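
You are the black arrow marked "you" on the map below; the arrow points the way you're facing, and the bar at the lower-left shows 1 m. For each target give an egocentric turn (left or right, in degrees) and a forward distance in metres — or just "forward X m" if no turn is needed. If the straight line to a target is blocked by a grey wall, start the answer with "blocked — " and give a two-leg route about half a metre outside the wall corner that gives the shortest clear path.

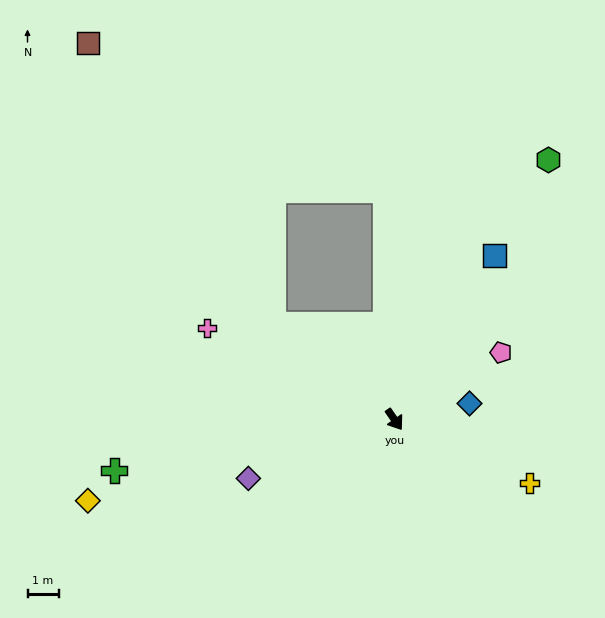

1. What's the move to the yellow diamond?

turn right 110°, forward 10.2 m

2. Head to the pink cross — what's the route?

turn right 151°, forward 6.7 m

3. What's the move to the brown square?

blocked — turn right 163°, forward 4.9 m, then turn right 18°, forward 10.8 m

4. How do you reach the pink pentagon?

turn left 87°, forward 4.0 m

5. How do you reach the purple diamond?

turn right 103°, forward 5.1 m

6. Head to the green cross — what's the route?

turn right 114°, forward 9.1 m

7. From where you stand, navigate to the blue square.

turn left 114°, forward 6.2 m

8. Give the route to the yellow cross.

turn left 30°, forward 4.8 m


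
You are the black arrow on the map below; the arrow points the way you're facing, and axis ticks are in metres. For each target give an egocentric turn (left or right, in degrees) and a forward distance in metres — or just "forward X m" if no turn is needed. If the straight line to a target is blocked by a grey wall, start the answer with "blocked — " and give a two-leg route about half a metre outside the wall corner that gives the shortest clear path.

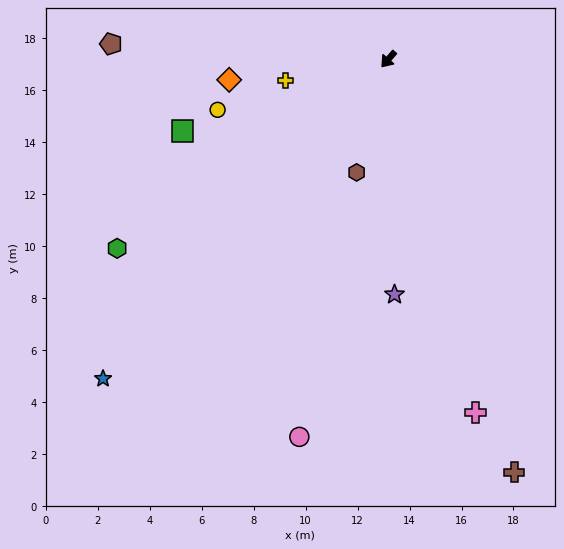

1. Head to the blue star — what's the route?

forward 16.5 m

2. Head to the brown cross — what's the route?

turn left 58°, forward 16.6 m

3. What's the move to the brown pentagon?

turn right 52°, forward 10.7 m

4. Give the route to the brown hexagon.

turn left 25°, forward 4.5 m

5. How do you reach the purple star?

turn left 42°, forward 9.1 m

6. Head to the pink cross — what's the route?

turn left 55°, forward 14.0 m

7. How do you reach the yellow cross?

turn right 38°, forward 4.0 m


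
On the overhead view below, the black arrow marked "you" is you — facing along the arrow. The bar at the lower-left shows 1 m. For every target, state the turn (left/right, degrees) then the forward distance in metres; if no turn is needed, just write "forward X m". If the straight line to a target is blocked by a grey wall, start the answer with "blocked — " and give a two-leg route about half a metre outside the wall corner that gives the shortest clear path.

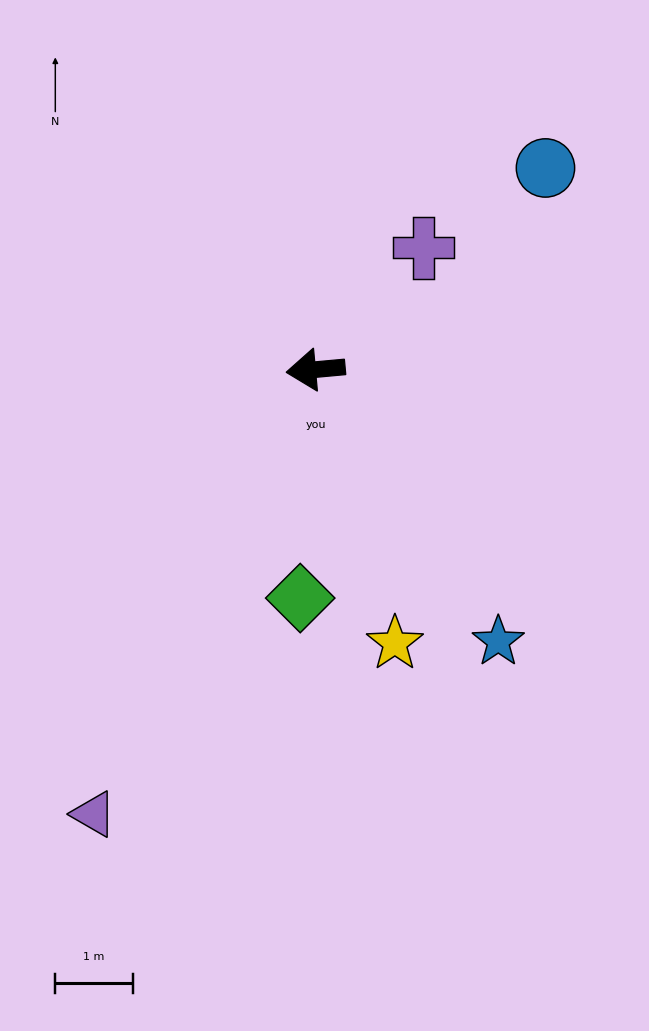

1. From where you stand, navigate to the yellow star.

turn left 101°, forward 3.7 m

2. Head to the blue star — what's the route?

turn left 119°, forward 4.2 m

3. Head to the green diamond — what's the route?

turn left 81°, forward 3.0 m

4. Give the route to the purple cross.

turn right 137°, forward 2.1 m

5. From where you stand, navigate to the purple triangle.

turn left 58°, forward 6.4 m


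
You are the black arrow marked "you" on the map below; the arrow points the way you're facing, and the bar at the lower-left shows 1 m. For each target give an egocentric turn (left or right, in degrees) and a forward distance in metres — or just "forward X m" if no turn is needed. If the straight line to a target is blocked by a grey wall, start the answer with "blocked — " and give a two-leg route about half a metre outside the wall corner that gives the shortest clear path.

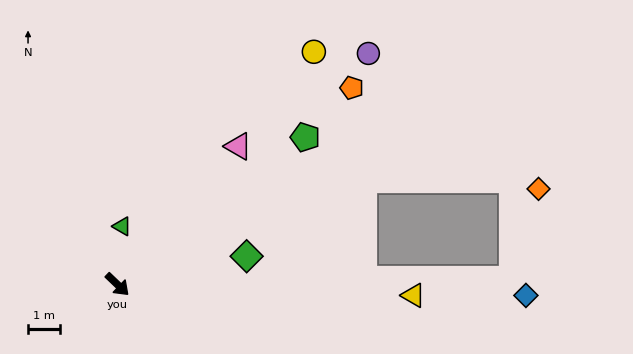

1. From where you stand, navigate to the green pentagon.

turn left 82°, forward 7.6 m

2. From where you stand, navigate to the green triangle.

turn left 129°, forward 1.9 m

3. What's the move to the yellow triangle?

turn left 42°, forward 9.4 m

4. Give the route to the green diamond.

turn left 56°, forward 4.2 m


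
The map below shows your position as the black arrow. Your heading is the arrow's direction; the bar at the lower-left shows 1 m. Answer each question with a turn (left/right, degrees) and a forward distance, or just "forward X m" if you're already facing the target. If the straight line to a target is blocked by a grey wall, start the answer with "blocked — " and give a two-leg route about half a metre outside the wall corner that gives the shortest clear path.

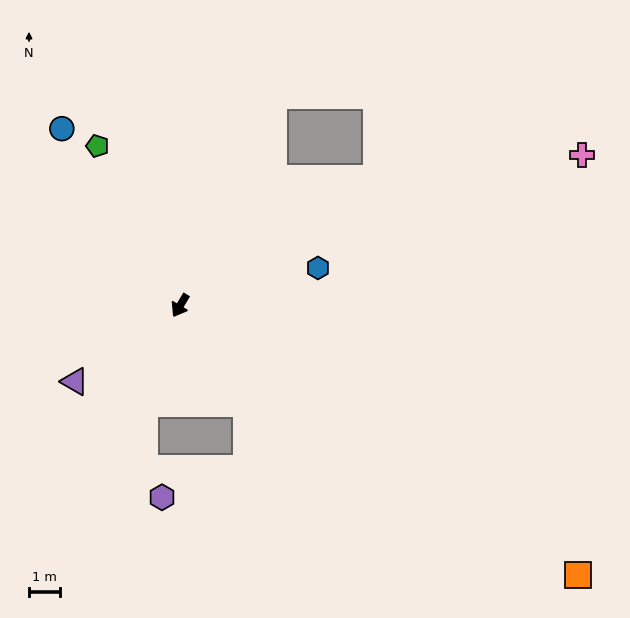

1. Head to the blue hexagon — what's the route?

turn left 136°, forward 4.6 m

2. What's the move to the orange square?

turn left 87°, forward 15.4 m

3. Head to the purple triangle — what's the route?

turn right 23°, forward 4.2 m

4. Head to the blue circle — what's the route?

turn right 115°, forward 6.8 m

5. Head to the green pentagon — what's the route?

turn right 122°, forward 5.8 m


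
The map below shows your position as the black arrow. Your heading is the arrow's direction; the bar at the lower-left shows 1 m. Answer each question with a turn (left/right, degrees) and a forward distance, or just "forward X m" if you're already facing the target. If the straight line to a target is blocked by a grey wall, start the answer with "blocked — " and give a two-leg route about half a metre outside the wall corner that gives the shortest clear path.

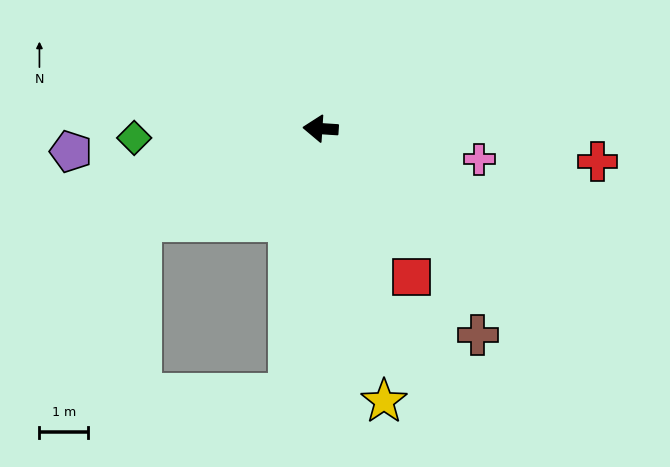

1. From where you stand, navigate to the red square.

turn left 125°, forward 3.6 m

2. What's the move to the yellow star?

turn left 107°, forward 5.7 m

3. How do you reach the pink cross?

turn left 173°, forward 3.3 m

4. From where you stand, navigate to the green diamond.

turn left 7°, forward 3.8 m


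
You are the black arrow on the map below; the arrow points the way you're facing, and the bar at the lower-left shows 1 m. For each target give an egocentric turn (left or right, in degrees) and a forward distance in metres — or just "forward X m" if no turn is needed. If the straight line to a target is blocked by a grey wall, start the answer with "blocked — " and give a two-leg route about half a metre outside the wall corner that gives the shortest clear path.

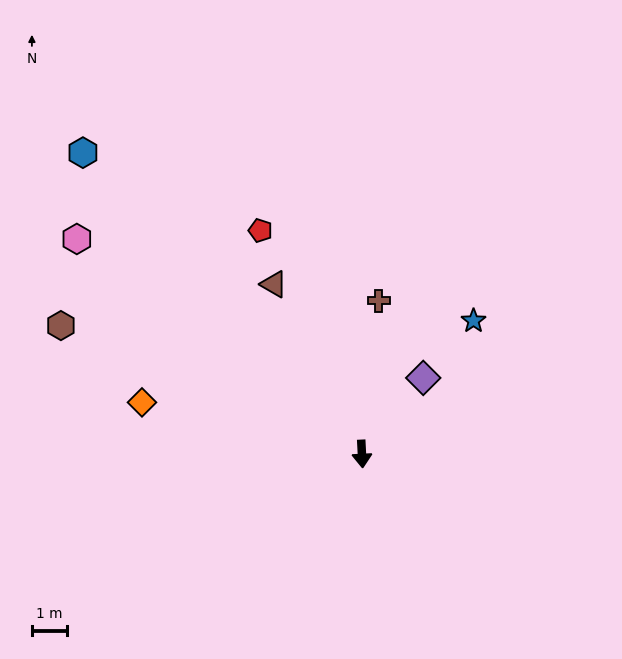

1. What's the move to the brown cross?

turn left 171°, forward 4.4 m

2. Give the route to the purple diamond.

turn left 138°, forward 2.8 m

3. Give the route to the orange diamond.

turn right 106°, forward 6.5 m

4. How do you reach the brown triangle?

turn right 155°, forward 5.5 m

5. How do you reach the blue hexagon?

turn right 140°, forward 11.8 m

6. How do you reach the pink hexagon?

turn right 130°, forward 10.2 m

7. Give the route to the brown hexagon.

turn right 116°, forward 9.4 m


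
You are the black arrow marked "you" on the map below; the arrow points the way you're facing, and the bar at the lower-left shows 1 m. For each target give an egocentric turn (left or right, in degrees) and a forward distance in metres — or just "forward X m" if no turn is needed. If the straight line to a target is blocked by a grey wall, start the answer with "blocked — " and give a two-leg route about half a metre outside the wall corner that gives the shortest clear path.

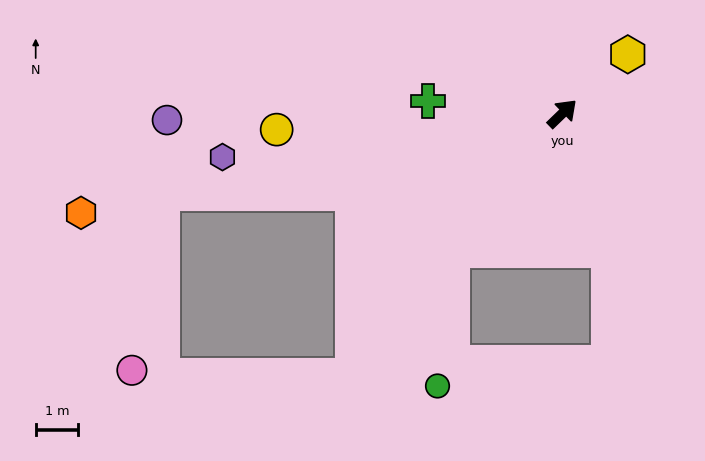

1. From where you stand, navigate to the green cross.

turn left 131°, forward 3.2 m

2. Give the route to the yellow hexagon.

forward 2.1 m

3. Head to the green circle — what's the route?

blocked — turn right 173°, forward 4.1 m, then turn left 33°, forward 3.2 m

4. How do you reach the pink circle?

blocked — turn left 147°, forward 9.6 m, then turn left 69°, forward 4.2 m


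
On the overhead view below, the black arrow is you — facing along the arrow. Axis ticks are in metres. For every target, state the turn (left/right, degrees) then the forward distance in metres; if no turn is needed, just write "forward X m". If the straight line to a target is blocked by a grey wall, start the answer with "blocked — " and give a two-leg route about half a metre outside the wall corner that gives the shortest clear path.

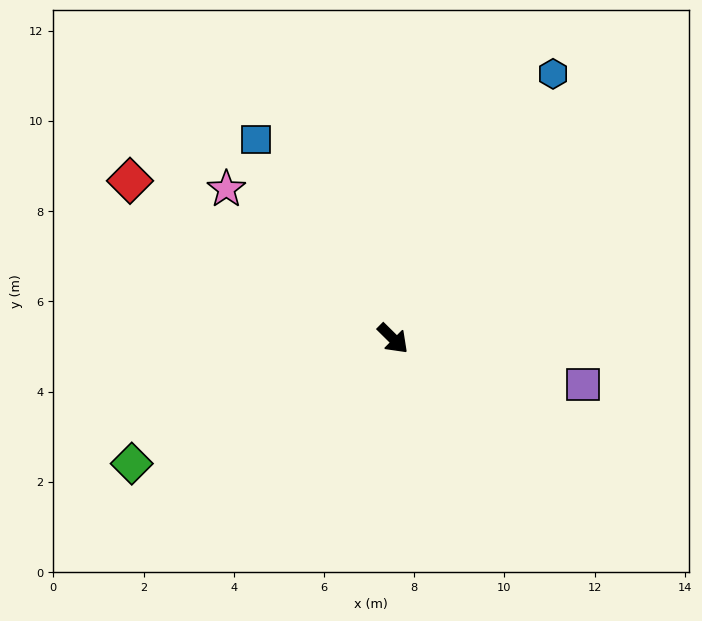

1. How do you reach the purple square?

turn left 31°, forward 4.3 m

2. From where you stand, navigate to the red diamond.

turn right 166°, forward 6.8 m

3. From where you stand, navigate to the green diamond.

turn right 110°, forward 6.4 m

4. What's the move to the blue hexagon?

turn left 104°, forward 6.9 m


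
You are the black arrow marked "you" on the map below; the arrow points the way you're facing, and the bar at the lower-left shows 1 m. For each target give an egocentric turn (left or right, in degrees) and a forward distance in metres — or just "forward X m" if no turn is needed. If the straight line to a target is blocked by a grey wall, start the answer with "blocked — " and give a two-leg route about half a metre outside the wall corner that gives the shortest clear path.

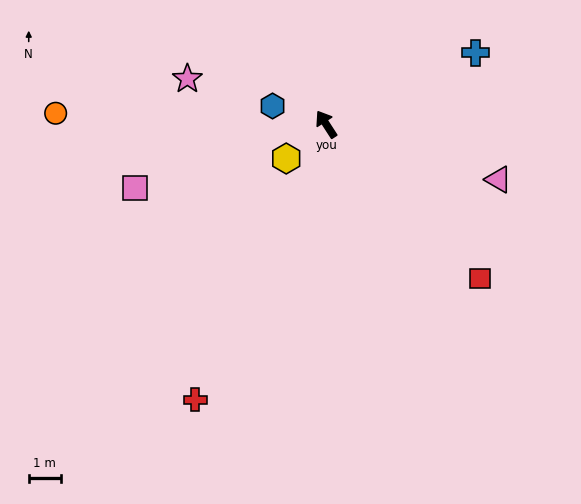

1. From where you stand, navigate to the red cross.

turn left 122°, forward 9.5 m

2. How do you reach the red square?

turn right 168°, forward 6.8 m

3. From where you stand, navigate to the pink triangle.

turn right 141°, forward 5.6 m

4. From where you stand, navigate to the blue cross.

turn right 97°, forward 5.2 m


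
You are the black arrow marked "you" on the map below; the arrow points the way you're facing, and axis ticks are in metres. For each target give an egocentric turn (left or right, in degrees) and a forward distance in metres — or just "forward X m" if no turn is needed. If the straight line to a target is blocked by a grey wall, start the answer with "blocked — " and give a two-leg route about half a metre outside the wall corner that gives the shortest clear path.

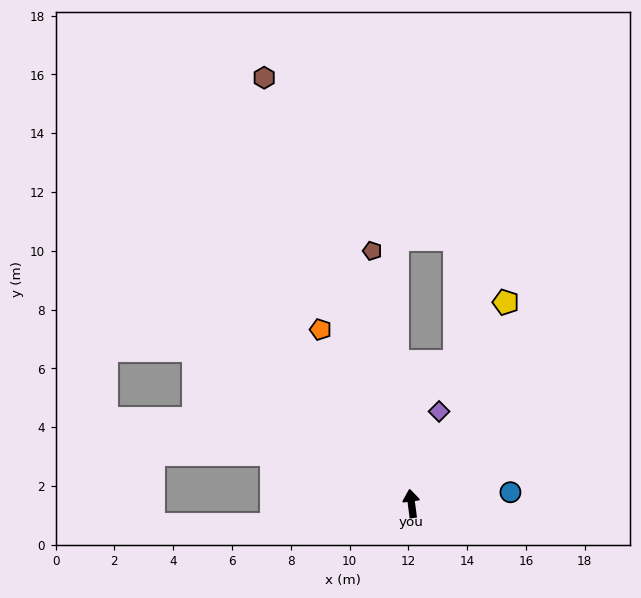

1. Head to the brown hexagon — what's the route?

turn left 12°, forward 15.3 m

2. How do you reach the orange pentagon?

turn left 20°, forward 6.7 m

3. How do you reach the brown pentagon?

forward 8.7 m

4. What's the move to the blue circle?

turn right 91°, forward 3.4 m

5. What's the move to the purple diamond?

turn right 24°, forward 3.3 m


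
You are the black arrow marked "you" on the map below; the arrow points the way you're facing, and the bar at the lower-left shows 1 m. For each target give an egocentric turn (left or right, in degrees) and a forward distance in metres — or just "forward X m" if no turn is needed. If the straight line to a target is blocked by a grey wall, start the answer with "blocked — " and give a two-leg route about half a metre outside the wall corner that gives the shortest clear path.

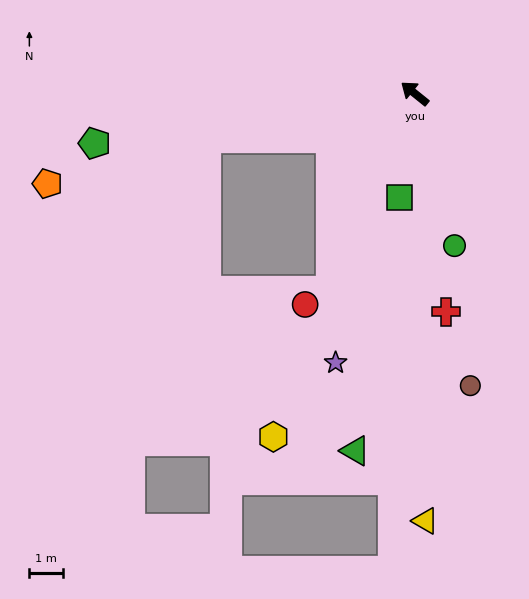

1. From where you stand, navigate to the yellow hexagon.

turn left 106°, forward 11.0 m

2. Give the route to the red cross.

turn left 137°, forward 6.5 m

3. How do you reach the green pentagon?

turn left 48°, forward 9.6 m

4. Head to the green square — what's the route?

turn left 121°, forward 3.1 m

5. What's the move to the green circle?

turn left 144°, forward 4.7 m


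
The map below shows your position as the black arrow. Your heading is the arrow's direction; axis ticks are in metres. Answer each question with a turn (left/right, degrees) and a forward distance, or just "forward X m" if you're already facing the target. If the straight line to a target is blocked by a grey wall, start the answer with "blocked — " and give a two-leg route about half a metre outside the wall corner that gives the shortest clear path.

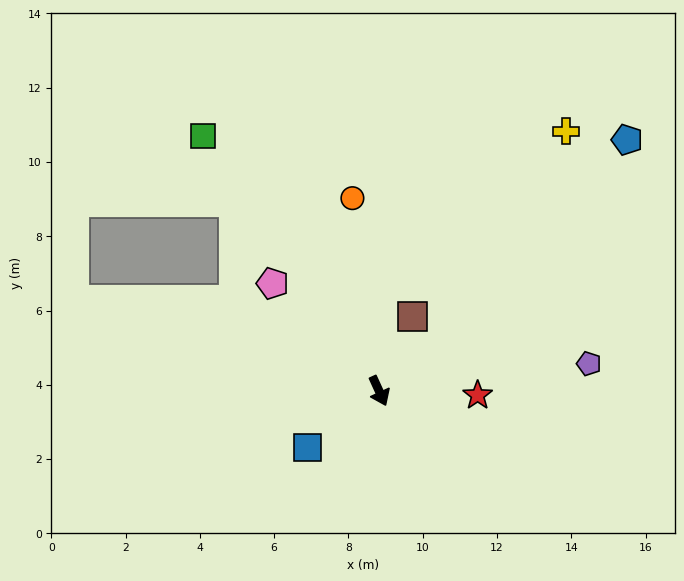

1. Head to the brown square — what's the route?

turn left 132°, forward 2.2 m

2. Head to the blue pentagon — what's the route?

turn left 111°, forward 9.5 m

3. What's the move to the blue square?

turn right 76°, forward 2.4 m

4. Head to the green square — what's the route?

turn right 170°, forward 8.3 m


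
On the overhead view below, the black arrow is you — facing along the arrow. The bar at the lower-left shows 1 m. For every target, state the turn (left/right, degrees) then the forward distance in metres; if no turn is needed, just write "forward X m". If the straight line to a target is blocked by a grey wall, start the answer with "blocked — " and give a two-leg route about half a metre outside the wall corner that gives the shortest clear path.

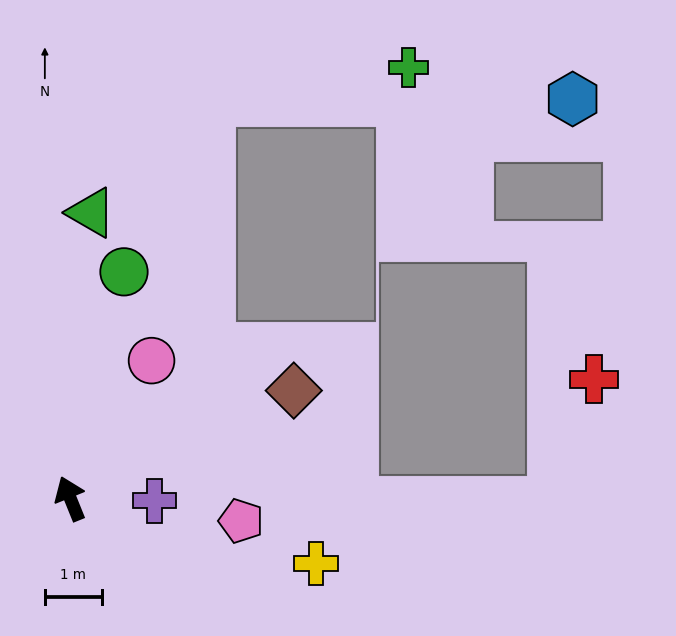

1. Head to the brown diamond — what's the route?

turn right 86°, forward 4.4 m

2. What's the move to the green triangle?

turn right 26°, forward 5.1 m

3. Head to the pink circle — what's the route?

turn right 53°, forward 2.8 m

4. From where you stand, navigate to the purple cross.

turn right 113°, forward 1.5 m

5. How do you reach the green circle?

turn right 35°, forward 4.1 m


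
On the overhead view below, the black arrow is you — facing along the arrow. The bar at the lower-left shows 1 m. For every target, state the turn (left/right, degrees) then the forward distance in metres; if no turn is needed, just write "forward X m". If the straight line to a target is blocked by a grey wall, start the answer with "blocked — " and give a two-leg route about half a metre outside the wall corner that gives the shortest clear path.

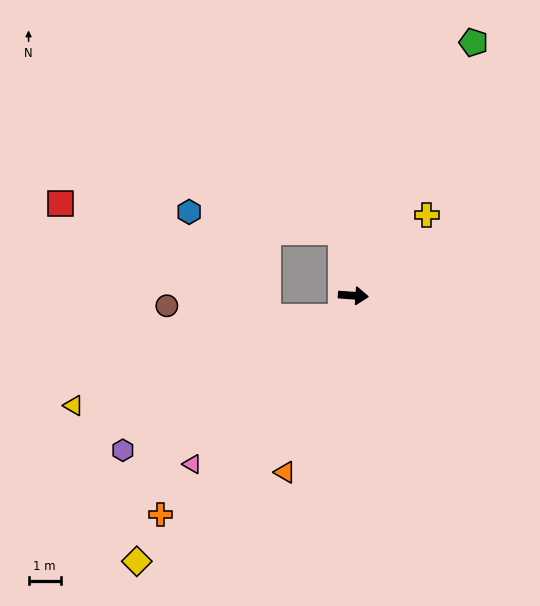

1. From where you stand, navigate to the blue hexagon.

blocked — turn left 104°, forward 2.0 m, then turn left 73°, forward 4.8 m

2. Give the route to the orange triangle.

turn right 107°, forward 5.9 m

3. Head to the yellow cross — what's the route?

turn left 52°, forward 3.4 m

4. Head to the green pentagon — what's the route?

turn left 69°, forward 8.7 m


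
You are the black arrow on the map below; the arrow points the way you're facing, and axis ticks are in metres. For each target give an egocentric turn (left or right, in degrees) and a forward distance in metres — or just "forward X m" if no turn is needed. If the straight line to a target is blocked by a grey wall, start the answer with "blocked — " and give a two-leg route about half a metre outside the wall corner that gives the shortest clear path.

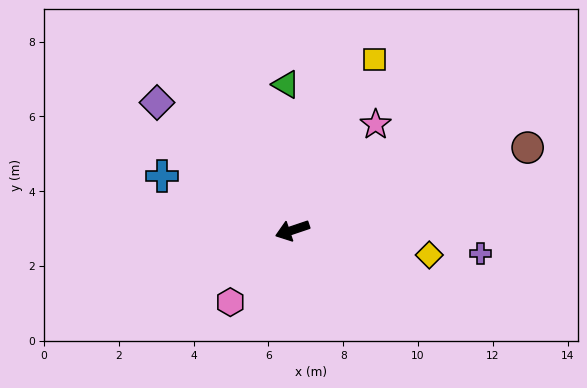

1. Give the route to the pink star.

turn right 147°, forward 3.6 m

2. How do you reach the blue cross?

turn right 41°, forward 3.8 m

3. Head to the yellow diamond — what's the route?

turn left 151°, forward 3.7 m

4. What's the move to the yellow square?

turn right 134°, forward 5.1 m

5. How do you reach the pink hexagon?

turn left 31°, forward 2.5 m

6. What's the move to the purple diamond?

turn right 62°, forward 5.0 m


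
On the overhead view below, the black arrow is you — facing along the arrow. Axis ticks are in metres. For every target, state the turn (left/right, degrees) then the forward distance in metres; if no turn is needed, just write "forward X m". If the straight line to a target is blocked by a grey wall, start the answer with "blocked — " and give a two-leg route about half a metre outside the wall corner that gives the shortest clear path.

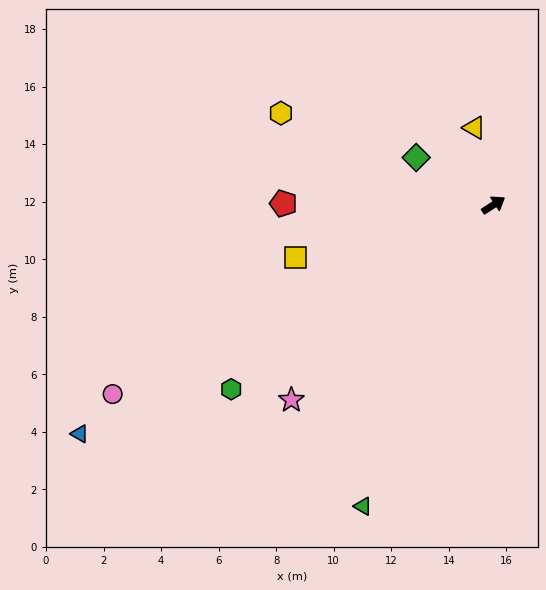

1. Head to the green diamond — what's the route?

turn left 116°, forward 3.2 m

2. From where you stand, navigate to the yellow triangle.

turn left 71°, forward 2.8 m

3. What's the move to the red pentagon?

turn left 147°, forward 7.3 m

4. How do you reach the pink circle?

turn left 174°, forward 14.8 m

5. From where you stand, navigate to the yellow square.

turn left 162°, forward 7.1 m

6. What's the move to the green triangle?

turn right 146°, forward 11.4 m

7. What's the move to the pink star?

turn right 169°, forward 9.8 m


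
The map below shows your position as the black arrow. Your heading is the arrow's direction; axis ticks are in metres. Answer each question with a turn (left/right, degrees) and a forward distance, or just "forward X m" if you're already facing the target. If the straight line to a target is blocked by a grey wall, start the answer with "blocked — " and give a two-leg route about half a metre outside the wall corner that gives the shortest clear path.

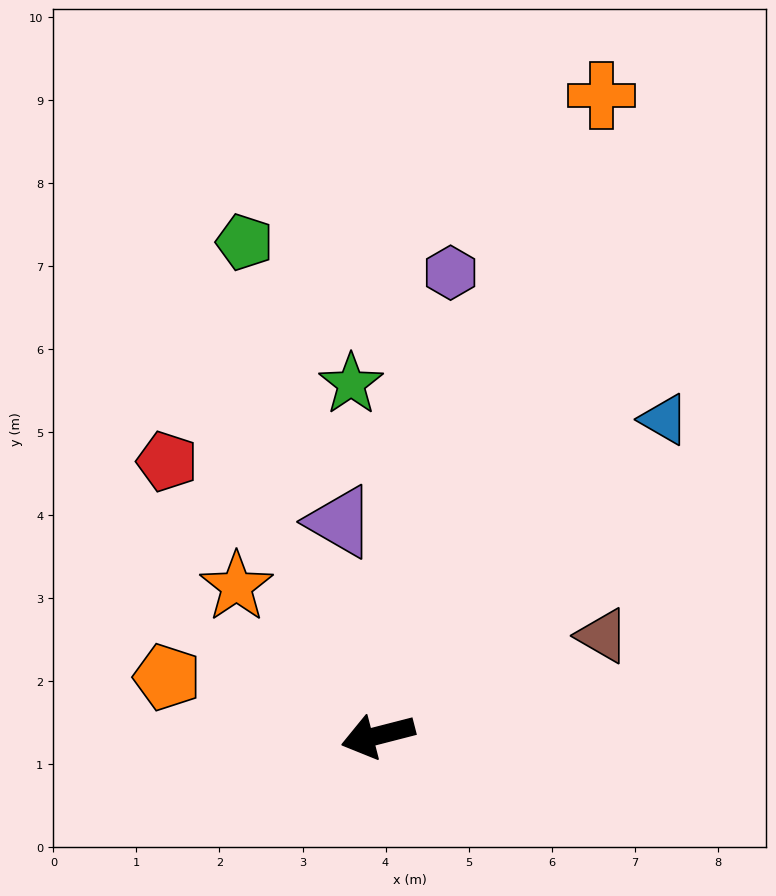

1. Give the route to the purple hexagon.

turn right 113°, forward 5.6 m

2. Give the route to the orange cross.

turn right 124°, forward 8.2 m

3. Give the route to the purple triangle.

turn right 94°, forward 2.6 m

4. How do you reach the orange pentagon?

turn right 30°, forward 2.6 m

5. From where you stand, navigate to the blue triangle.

turn right 147°, forward 5.1 m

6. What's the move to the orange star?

turn right 61°, forward 2.5 m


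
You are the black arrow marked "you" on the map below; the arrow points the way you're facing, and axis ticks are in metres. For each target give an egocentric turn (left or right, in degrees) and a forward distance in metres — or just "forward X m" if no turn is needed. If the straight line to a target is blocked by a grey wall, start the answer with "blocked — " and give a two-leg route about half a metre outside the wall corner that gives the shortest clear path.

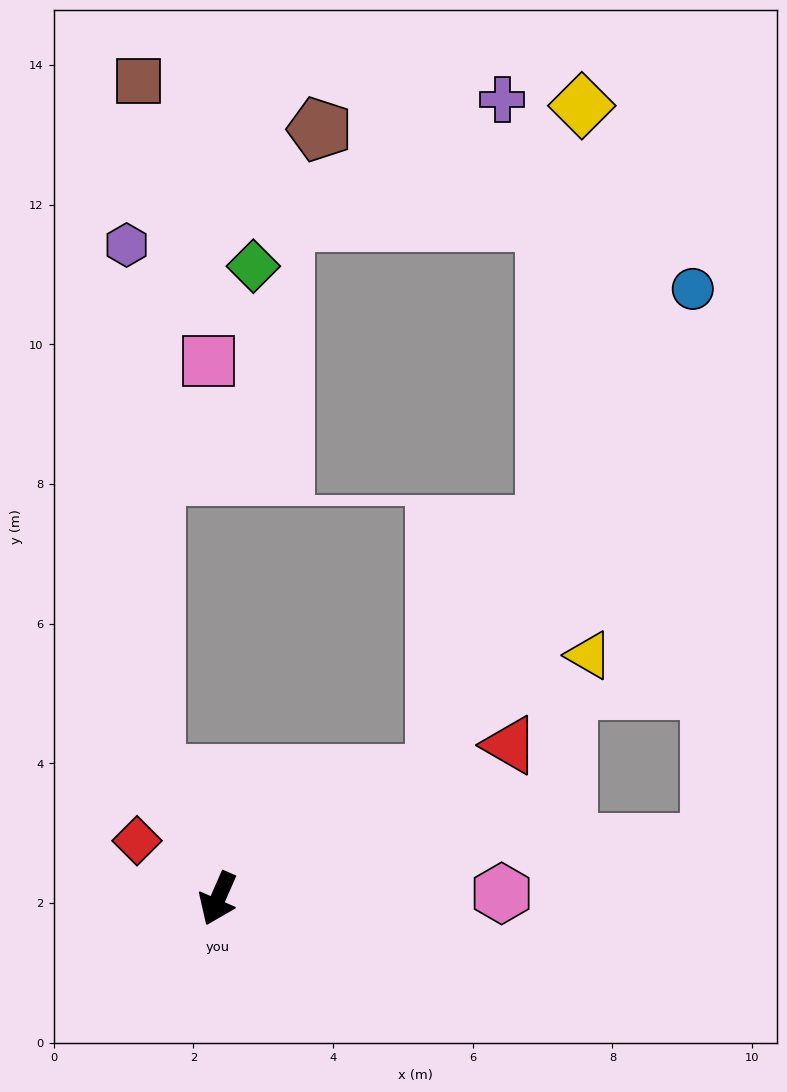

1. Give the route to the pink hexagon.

turn left 115°, forward 4.1 m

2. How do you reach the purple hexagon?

blocked — turn right 130°, forward 2.0 m, then turn right 23°, forward 7.6 m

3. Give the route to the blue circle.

blocked — turn left 143°, forward 3.6 m, then turn left 33°, forward 7.9 m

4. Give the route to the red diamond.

turn right 102°, forward 1.4 m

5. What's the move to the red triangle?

turn left 141°, forward 4.7 m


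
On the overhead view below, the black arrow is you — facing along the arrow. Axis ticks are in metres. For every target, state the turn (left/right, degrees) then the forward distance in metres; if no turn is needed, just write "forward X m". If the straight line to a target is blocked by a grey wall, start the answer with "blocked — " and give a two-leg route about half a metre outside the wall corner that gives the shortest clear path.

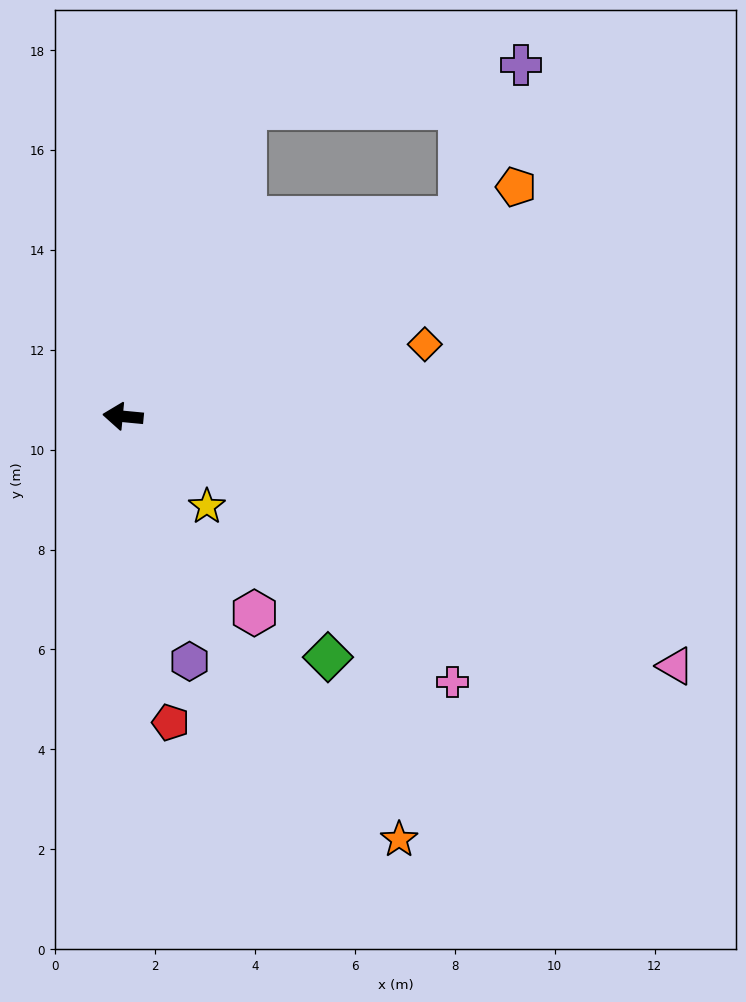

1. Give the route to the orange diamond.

turn right 161°, forward 6.2 m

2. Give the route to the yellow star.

turn left 138°, forward 2.5 m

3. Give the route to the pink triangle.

turn left 161°, forward 12.1 m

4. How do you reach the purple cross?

blocked — turn right 144°, forward 7.8 m, then turn left 37°, forward 3.3 m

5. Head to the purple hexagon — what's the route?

turn left 111°, forward 5.1 m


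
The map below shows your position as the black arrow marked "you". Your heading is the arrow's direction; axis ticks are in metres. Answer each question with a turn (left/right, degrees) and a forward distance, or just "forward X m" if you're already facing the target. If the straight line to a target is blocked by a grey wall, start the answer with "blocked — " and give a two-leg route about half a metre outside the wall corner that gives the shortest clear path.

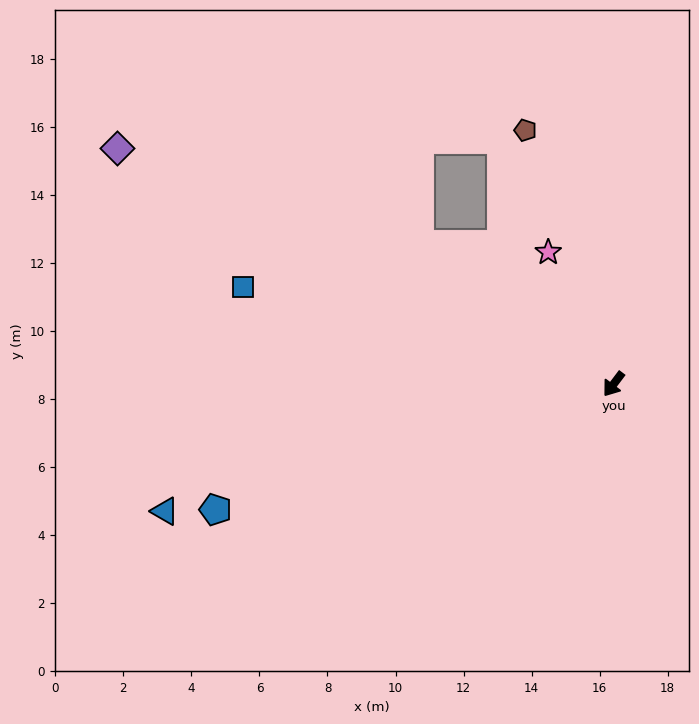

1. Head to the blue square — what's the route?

turn right 68°, forward 11.3 m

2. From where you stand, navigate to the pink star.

turn right 117°, forward 4.3 m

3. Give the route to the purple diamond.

turn right 78°, forward 16.1 m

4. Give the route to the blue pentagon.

turn right 35°, forward 12.3 m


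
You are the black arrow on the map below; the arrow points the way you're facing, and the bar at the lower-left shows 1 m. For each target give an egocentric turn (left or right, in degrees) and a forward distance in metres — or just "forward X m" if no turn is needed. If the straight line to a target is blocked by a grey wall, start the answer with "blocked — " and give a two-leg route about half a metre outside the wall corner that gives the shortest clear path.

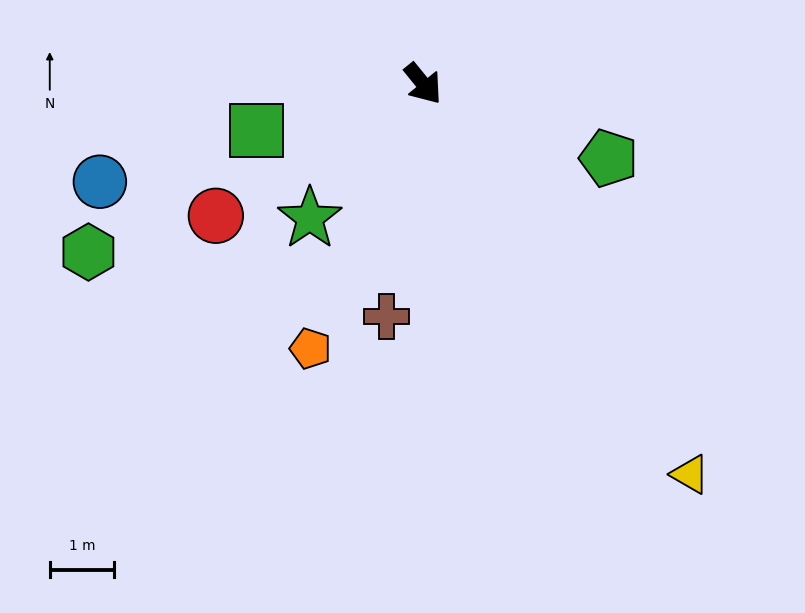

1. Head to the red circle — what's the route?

turn right 97°, forward 3.8 m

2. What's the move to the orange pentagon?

turn right 62°, forward 4.5 m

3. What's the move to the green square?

turn right 114°, forward 2.7 m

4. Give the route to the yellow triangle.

turn right 5°, forward 7.3 m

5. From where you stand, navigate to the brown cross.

turn right 48°, forward 3.7 m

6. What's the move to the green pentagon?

turn left 29°, forward 3.1 m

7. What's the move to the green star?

turn right 79°, forward 2.7 m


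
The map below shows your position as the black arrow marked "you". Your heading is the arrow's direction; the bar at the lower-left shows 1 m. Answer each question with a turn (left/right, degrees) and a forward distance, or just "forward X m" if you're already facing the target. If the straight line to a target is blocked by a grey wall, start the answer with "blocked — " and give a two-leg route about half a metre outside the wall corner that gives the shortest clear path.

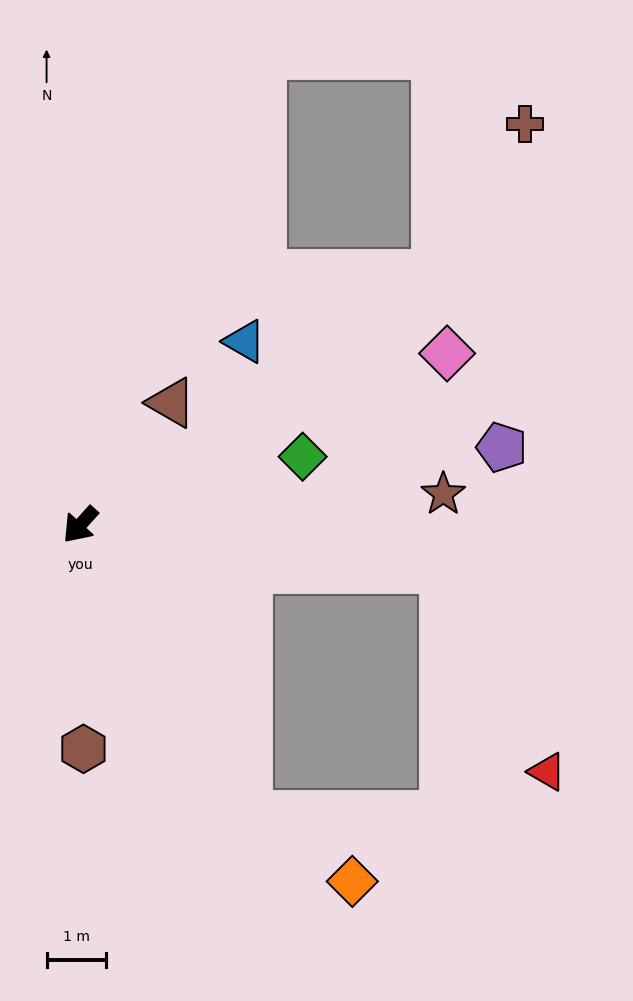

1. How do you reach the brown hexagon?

turn left 43°, forward 3.8 m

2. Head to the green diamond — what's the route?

turn left 149°, forward 3.9 m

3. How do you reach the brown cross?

blocked — turn left 167°, forward 7.4 m, then turn left 25°, forward 3.0 m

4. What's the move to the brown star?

turn left 137°, forward 6.2 m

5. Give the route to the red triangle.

blocked — turn left 125°, forward 6.2 m, then turn right 56°, forward 3.9 m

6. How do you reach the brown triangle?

turn right 175°, forward 2.6 m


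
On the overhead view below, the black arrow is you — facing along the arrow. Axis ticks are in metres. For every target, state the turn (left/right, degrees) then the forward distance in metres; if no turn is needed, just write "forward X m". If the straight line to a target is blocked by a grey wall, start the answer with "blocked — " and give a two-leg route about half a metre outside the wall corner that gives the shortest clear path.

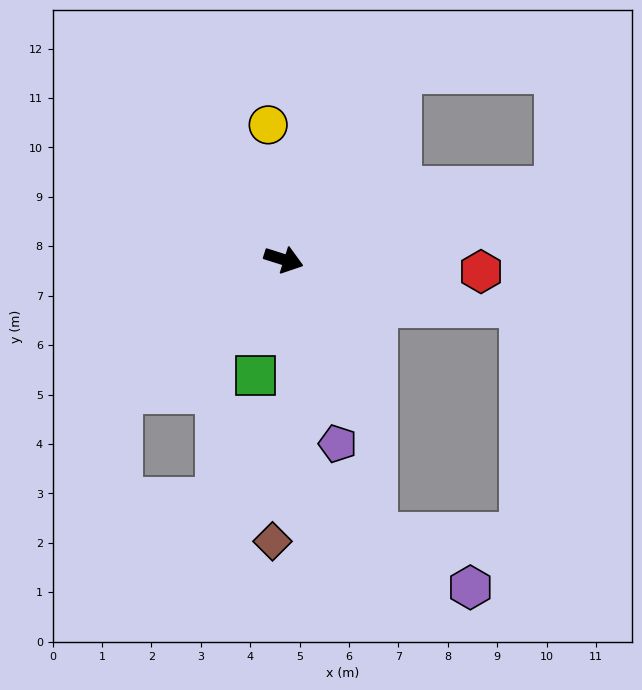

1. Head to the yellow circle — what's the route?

turn left 114°, forward 2.7 m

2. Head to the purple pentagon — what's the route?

turn right 56°, forward 3.9 m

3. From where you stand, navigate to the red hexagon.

turn left 14°, forward 4.0 m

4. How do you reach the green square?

turn right 86°, forward 2.4 m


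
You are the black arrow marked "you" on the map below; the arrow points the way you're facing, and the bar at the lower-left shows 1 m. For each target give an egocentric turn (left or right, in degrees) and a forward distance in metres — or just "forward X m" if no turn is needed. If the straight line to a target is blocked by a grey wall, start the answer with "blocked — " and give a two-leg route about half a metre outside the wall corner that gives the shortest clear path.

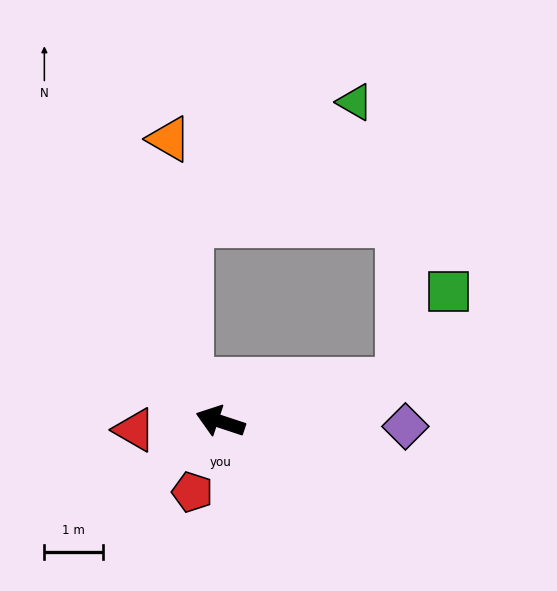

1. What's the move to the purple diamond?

turn right 163°, forward 3.2 m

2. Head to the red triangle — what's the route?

turn left 24°, forward 1.5 m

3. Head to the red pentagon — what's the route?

turn left 87°, forward 1.3 m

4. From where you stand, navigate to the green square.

blocked — turn right 149°, forward 3.2 m, then turn left 49°, forward 1.8 m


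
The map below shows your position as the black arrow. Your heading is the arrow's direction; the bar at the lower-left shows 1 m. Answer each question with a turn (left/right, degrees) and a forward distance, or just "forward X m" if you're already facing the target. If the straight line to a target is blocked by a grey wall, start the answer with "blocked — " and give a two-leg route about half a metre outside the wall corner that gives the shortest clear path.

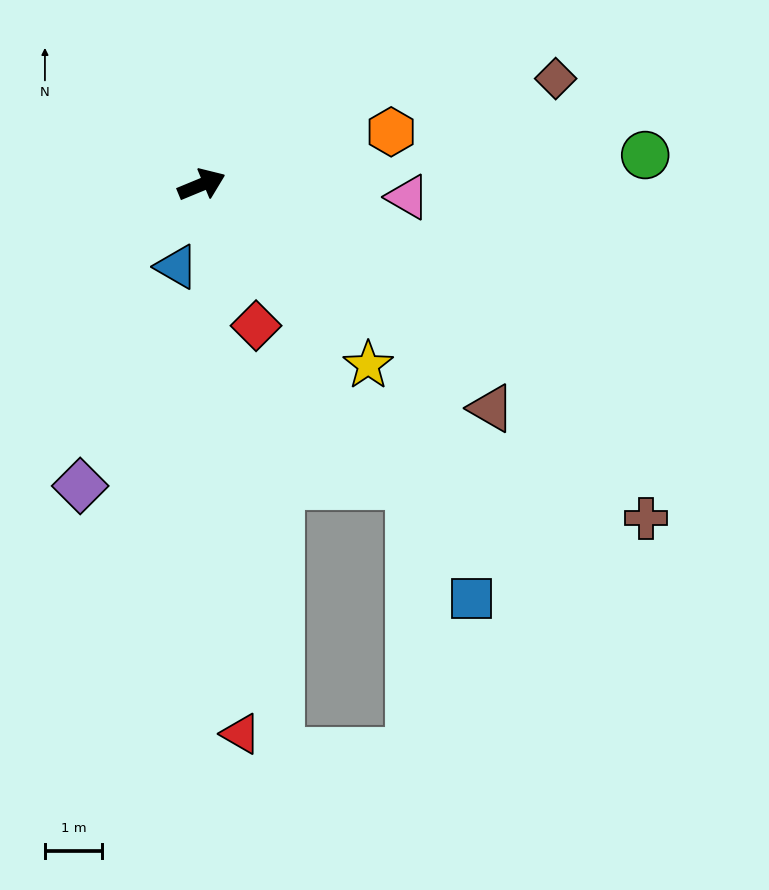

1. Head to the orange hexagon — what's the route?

turn right 7°, forward 3.4 m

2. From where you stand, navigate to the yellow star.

turn right 70°, forward 4.3 m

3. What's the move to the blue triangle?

turn right 129°, forward 1.5 m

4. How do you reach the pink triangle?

turn right 26°, forward 3.6 m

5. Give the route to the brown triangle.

turn right 60°, forward 6.4 m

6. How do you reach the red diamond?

turn right 91°, forward 2.6 m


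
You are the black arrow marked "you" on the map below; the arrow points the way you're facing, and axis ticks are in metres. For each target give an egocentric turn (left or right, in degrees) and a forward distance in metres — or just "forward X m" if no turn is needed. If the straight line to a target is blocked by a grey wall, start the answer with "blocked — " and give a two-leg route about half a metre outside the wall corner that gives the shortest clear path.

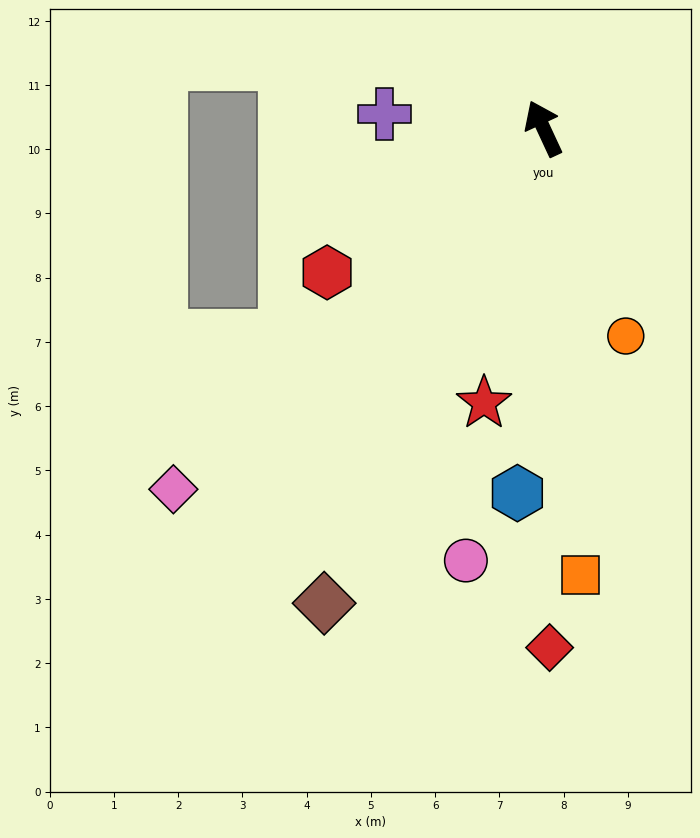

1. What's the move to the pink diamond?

turn left 109°, forward 8.0 m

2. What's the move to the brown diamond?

turn left 130°, forward 8.1 m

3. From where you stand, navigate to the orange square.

turn left 160°, forward 7.0 m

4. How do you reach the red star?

turn left 143°, forward 4.4 m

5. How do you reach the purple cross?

turn left 60°, forward 2.5 m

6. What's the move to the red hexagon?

turn left 99°, forward 4.0 m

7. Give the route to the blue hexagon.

turn left 151°, forward 5.7 m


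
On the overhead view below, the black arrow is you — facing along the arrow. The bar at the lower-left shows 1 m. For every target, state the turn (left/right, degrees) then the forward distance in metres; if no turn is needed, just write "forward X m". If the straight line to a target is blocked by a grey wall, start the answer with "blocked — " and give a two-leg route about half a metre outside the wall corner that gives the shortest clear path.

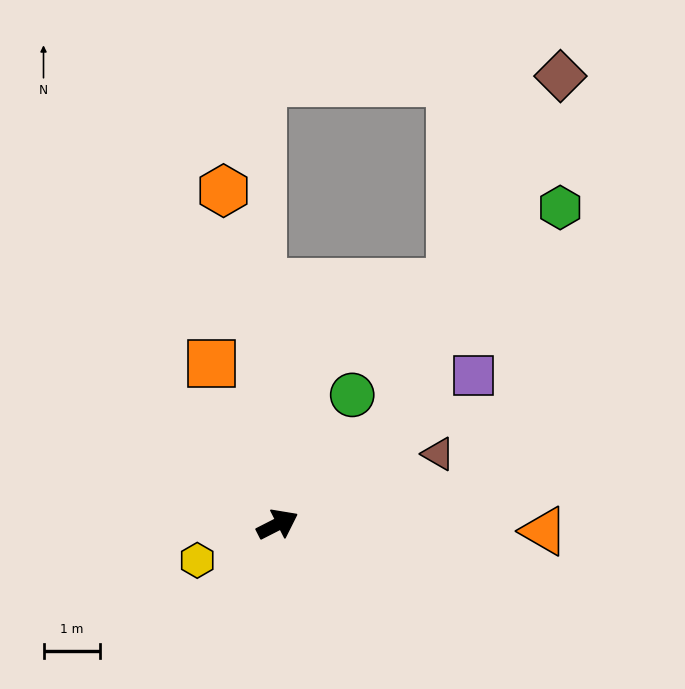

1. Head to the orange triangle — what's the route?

turn right 28°, forward 4.7 m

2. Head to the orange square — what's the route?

turn left 85°, forward 3.1 m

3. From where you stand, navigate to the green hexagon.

turn left 21°, forward 7.5 m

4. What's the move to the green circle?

turn left 33°, forward 2.7 m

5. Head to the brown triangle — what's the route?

turn right 3°, forward 3.1 m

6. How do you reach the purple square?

turn left 10°, forward 4.4 m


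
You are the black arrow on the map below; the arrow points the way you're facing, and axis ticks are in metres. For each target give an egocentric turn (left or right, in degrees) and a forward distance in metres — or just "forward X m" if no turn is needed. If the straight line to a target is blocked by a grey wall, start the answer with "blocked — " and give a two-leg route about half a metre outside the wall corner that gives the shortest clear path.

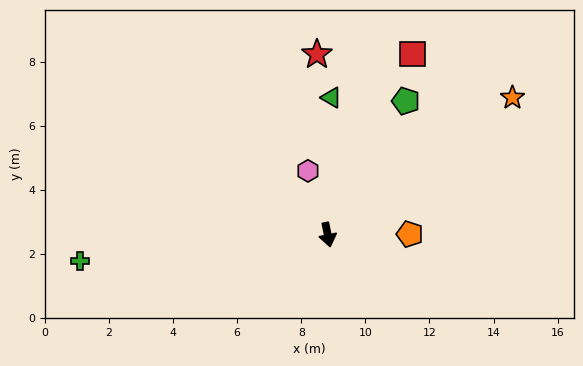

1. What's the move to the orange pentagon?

turn left 79°, forward 2.6 m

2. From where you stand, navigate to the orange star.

turn left 115°, forward 7.2 m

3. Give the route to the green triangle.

turn left 167°, forward 4.3 m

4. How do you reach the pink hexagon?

turn right 174°, forward 2.1 m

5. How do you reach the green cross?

turn right 95°, forward 7.8 m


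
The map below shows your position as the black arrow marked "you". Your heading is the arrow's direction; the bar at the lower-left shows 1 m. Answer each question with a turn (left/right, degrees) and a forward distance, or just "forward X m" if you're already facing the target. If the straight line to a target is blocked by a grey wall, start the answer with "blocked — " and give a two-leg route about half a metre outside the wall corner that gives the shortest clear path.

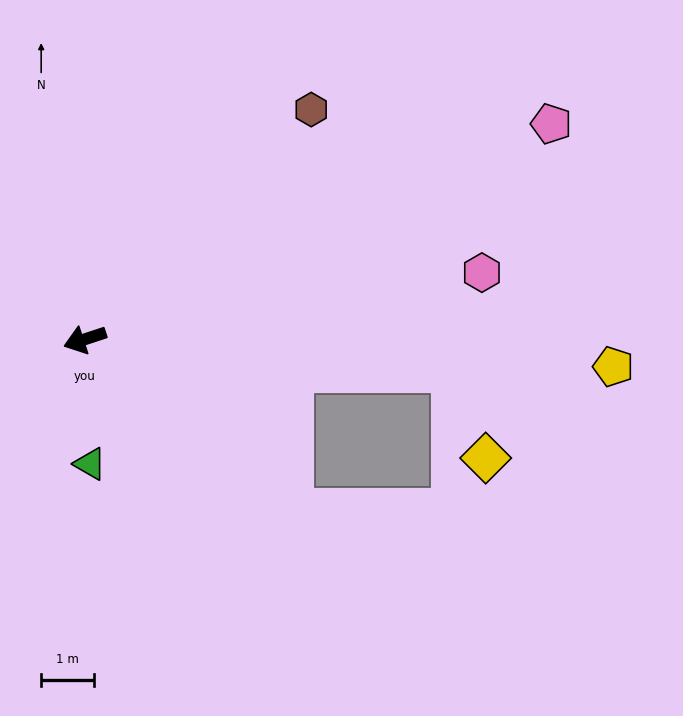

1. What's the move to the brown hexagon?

turn right 153°, forward 6.1 m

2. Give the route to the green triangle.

turn left 74°, forward 2.4 m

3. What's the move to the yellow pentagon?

turn left 159°, forward 10.0 m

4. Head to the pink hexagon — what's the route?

turn left 171°, forward 7.6 m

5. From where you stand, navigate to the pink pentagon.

turn right 173°, forward 9.7 m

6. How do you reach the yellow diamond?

blocked — turn left 157°, forward 7.0 m, then turn right 65°, forward 1.8 m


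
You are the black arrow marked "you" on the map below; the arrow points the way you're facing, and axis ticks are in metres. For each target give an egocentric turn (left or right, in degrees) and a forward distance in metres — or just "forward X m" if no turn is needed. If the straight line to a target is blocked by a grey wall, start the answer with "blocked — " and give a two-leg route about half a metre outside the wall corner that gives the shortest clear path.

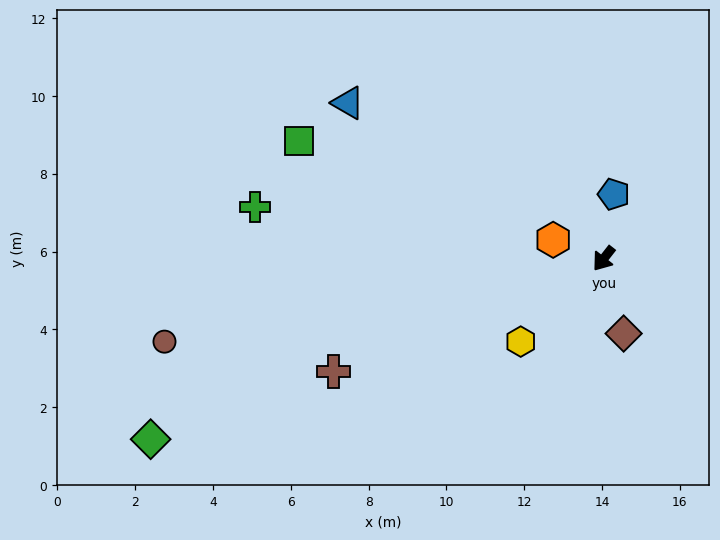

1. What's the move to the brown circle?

turn right 41°, forward 11.5 m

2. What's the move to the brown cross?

turn right 29°, forward 7.5 m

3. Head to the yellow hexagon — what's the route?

turn right 7°, forward 3.0 m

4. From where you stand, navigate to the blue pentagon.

turn right 151°, forward 1.7 m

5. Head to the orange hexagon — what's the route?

turn right 72°, forward 1.4 m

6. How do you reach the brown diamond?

turn left 53°, forward 2.0 m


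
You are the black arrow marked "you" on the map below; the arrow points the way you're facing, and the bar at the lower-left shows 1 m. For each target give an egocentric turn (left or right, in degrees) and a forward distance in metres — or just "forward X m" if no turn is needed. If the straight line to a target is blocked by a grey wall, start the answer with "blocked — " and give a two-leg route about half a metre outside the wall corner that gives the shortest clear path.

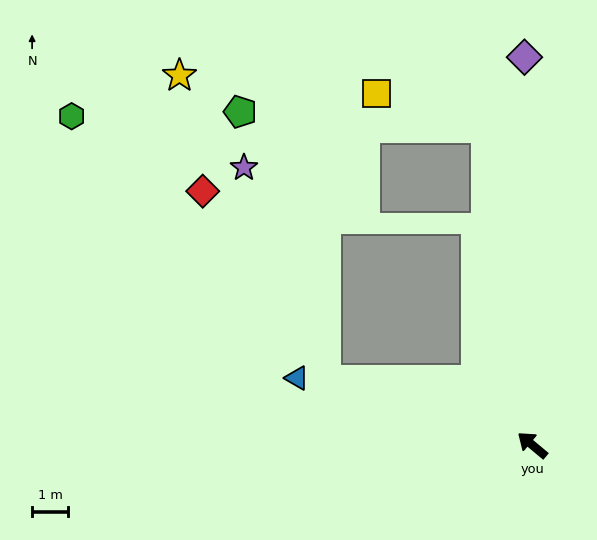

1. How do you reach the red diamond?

blocked — turn left 22°, forward 6.0 m, then turn right 39°, forward 6.2 m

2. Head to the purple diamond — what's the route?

turn right 49°, forward 10.7 m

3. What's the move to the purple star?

blocked — turn left 22°, forward 6.0 m, then turn right 51°, forward 6.3 m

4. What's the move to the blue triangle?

turn left 24°, forward 6.7 m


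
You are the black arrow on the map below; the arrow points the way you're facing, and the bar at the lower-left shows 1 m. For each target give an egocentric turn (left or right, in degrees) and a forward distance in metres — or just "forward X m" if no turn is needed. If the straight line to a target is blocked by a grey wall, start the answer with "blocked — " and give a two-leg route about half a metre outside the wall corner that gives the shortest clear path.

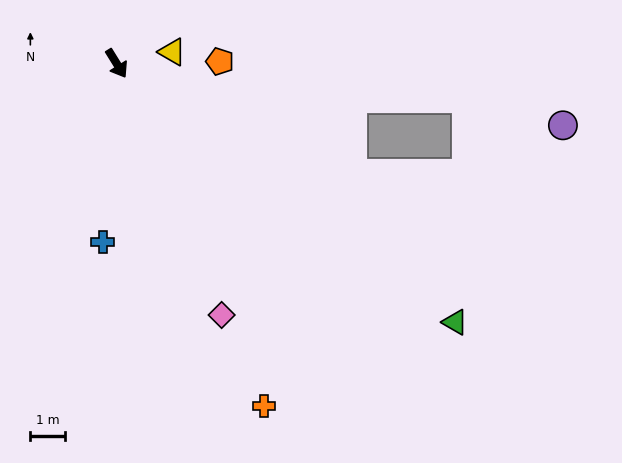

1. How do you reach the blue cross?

turn right 36°, forward 5.2 m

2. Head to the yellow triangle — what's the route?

turn left 70°, forward 1.7 m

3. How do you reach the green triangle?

turn left 21°, forward 12.4 m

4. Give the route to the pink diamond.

turn right 9°, forward 7.9 m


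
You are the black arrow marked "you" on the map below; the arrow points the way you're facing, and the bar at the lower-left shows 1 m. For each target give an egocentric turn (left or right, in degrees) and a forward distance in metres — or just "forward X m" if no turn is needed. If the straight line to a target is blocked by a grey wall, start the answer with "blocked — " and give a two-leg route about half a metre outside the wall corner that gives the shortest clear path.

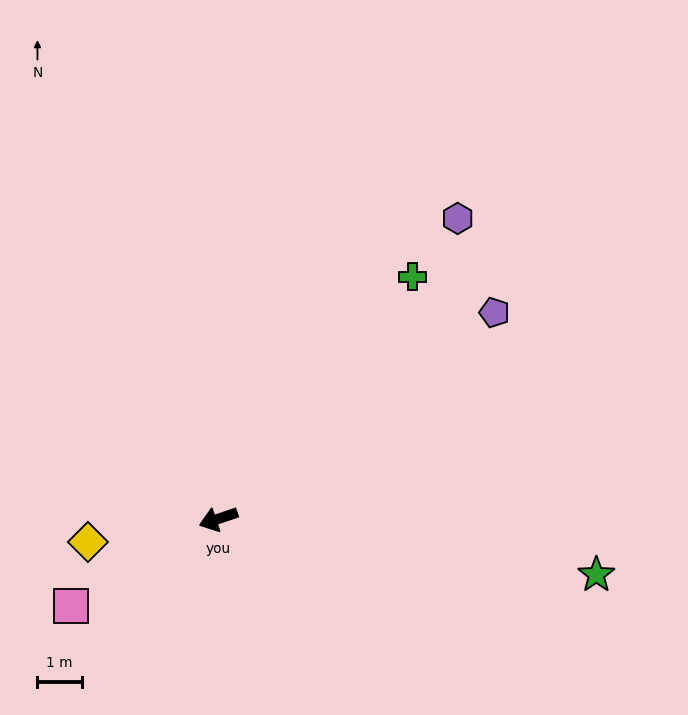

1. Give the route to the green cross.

turn right 147°, forward 7.0 m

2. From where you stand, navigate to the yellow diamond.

turn right 9°, forward 3.0 m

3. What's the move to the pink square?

turn left 12°, forward 3.9 m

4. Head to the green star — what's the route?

turn left 153°, forward 8.6 m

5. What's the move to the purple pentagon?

turn right 162°, forward 7.8 m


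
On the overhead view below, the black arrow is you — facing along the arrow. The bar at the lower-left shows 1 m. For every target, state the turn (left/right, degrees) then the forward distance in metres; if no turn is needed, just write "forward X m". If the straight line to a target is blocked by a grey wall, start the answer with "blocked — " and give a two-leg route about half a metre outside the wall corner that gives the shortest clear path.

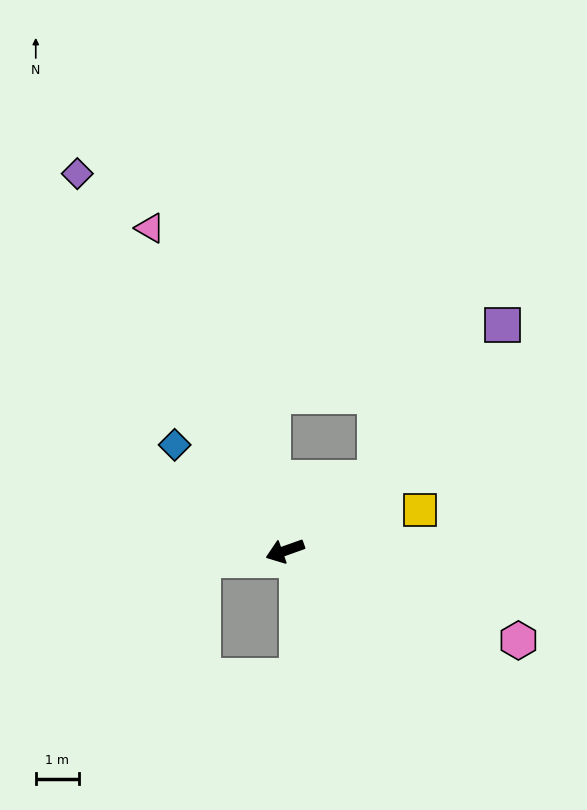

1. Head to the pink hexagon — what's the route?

turn left 139°, forward 5.8 m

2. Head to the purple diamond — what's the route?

turn right 81°, forward 10.0 m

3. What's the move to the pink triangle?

turn right 87°, forward 8.1 m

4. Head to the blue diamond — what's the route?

turn right 63°, forward 3.6 m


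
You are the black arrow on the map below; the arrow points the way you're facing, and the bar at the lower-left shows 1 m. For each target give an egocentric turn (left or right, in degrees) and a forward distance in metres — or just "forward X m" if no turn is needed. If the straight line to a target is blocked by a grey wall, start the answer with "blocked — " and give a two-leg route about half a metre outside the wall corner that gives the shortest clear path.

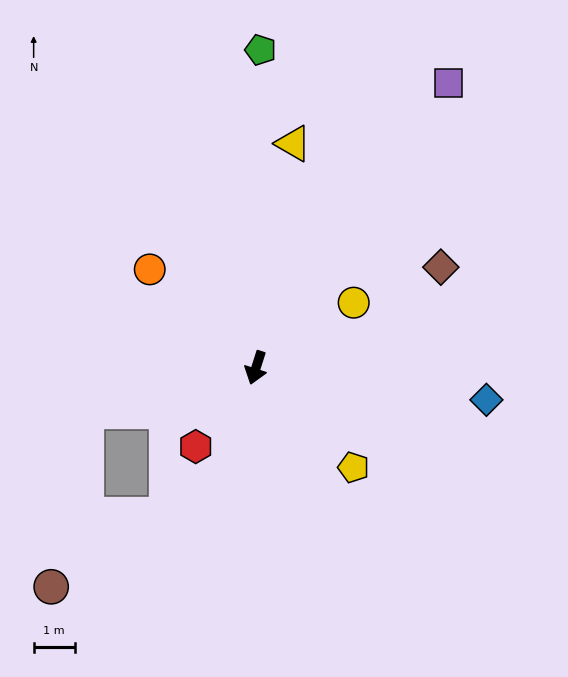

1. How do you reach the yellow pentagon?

turn left 62°, forward 3.4 m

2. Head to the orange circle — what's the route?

turn right 115°, forward 3.5 m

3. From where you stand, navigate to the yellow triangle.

turn right 172°, forward 5.5 m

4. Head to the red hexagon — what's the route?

turn right 20°, forward 2.4 m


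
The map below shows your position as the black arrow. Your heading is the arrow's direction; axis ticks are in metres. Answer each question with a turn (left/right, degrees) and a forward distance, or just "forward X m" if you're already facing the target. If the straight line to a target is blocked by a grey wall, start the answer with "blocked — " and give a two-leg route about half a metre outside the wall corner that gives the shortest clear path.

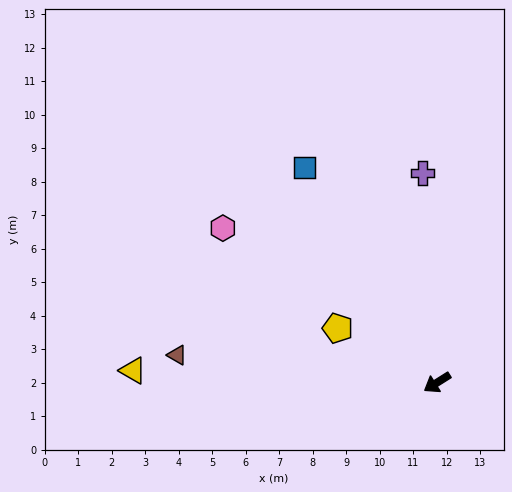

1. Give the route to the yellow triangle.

turn right 34°, forward 9.1 m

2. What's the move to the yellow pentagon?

turn right 61°, forward 3.4 m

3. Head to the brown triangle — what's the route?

turn right 38°, forward 7.8 m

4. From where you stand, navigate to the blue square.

turn right 90°, forward 7.5 m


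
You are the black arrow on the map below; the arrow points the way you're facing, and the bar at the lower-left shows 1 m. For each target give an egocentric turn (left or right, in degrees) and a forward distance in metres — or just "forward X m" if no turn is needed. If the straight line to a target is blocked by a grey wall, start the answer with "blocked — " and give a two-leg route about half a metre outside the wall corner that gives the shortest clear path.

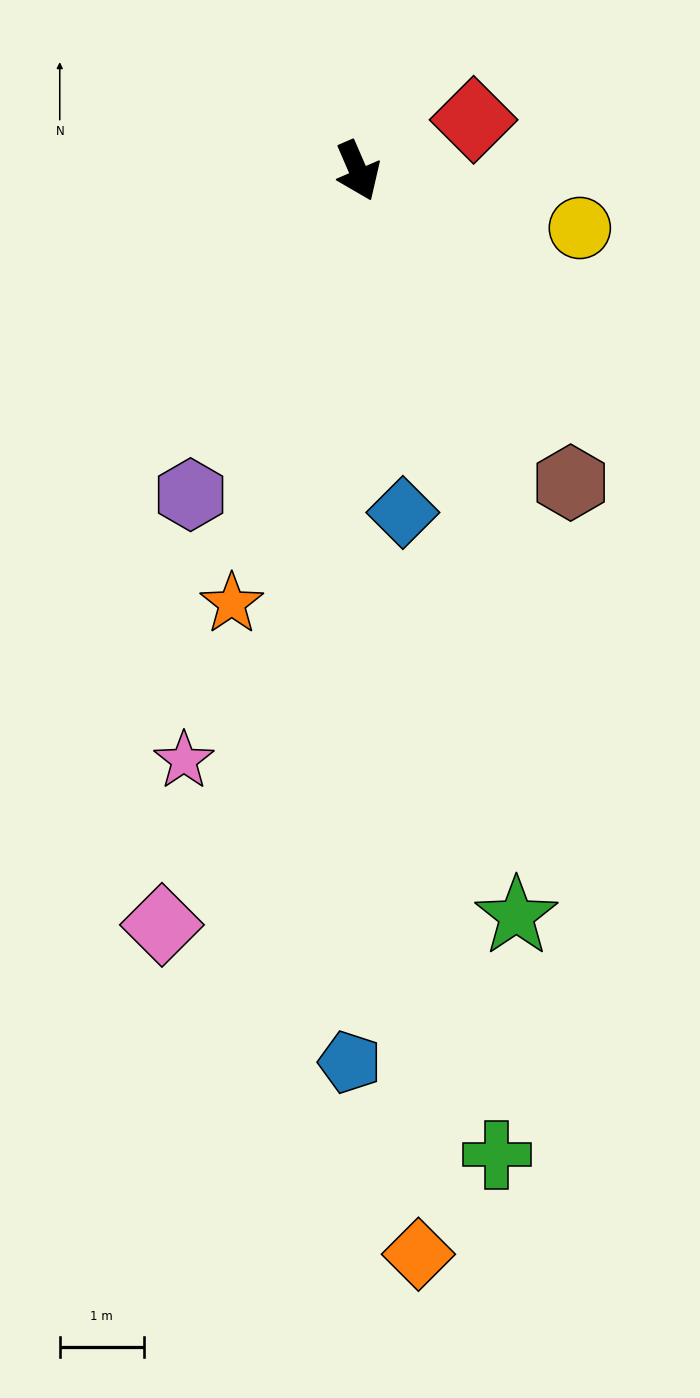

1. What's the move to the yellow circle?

turn left 52°, forward 2.7 m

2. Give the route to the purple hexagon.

turn right 51°, forward 4.3 m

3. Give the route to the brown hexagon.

turn left 11°, forward 4.5 m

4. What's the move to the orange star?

turn right 40°, forward 5.4 m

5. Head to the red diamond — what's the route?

turn left 90°, forward 1.5 m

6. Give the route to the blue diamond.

turn right 16°, forward 4.1 m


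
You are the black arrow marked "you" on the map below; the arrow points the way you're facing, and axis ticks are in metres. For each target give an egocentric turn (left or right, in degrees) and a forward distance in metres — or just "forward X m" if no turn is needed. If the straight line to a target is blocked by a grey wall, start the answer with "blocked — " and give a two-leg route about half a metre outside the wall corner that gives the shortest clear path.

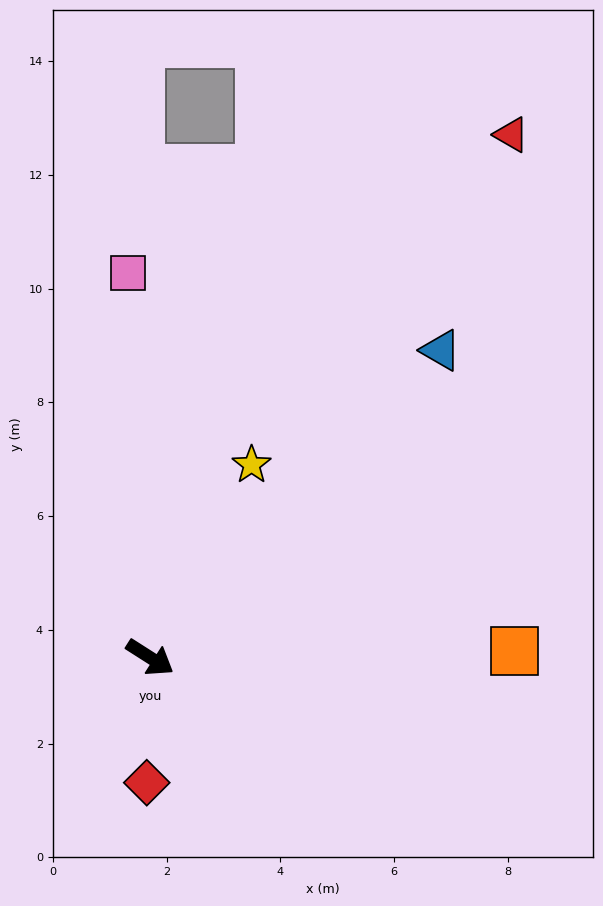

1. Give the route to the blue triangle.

turn left 79°, forward 7.4 m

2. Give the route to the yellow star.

turn left 95°, forward 3.8 m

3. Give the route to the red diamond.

turn right 59°, forward 2.2 m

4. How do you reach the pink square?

turn left 126°, forward 6.8 m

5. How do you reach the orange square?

turn left 34°, forward 6.4 m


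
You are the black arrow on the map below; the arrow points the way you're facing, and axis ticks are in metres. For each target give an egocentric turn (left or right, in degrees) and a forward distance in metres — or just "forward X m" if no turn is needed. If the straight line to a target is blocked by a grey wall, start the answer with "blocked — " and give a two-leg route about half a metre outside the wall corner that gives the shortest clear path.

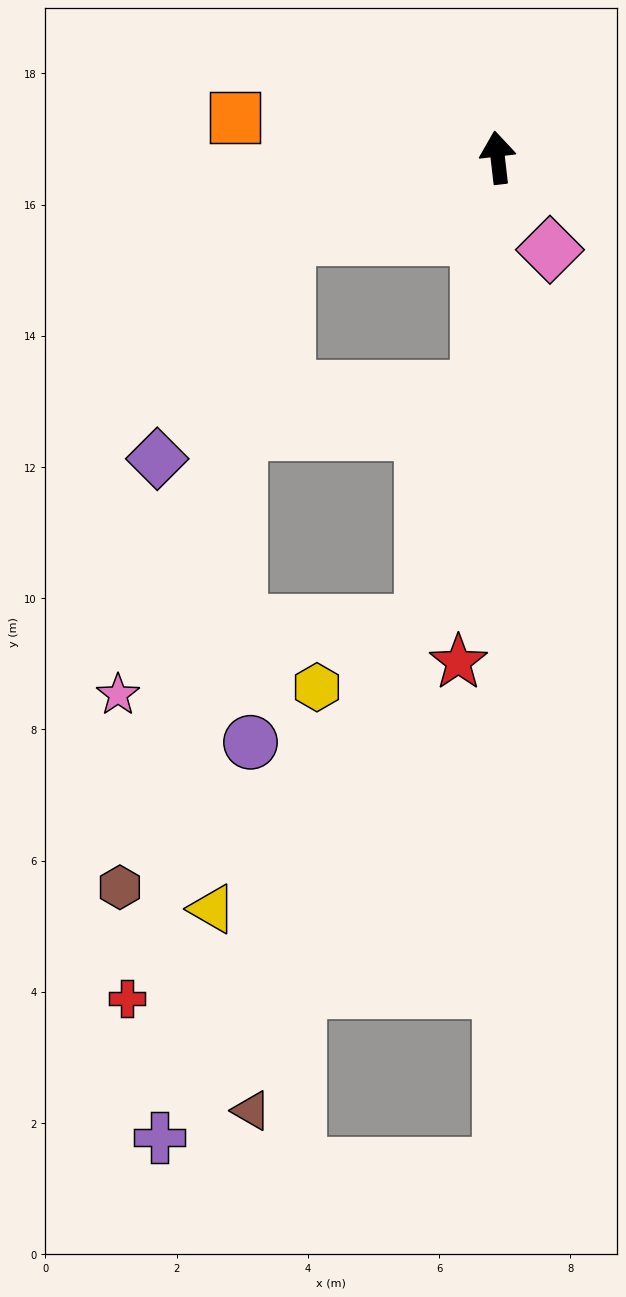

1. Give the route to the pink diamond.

turn right 157°, forward 1.6 m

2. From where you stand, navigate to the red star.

turn left 169°, forward 7.7 m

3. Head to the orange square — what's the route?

turn left 75°, forward 4.0 m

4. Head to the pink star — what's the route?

blocked — turn left 104°, forward 3.4 m, then turn left 49°, forward 7.4 m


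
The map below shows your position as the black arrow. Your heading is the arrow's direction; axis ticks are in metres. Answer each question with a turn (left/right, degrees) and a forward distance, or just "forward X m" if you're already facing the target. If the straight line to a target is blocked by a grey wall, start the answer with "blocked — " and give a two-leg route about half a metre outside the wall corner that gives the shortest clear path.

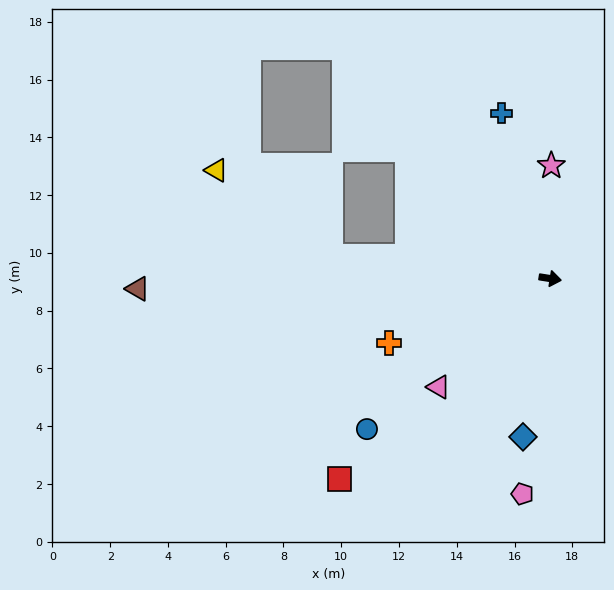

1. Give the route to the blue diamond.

turn right 91°, forward 5.6 m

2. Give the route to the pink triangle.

turn right 127°, forward 5.4 m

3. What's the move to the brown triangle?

turn right 170°, forward 14.3 m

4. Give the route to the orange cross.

turn right 149°, forward 6.0 m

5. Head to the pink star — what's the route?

turn left 98°, forward 3.9 m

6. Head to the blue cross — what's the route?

turn left 115°, forward 6.0 m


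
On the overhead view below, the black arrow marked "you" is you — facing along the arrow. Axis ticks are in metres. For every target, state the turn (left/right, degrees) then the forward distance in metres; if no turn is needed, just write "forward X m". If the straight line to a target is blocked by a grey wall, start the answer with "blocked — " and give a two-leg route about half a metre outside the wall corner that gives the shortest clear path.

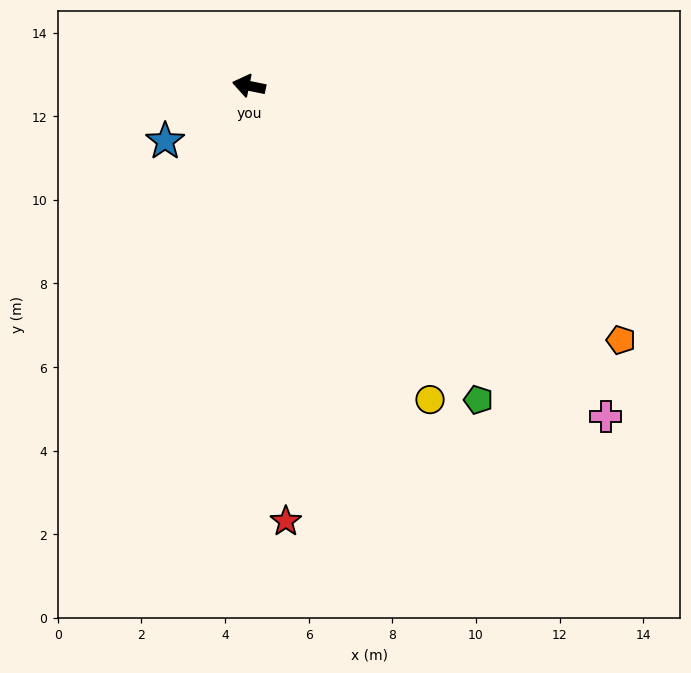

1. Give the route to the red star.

turn left 106°, forward 10.4 m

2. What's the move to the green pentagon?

turn left 138°, forward 9.3 m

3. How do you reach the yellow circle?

turn left 132°, forward 8.7 m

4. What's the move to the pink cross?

turn left 149°, forward 11.6 m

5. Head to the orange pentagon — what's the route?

turn left 157°, forward 10.8 m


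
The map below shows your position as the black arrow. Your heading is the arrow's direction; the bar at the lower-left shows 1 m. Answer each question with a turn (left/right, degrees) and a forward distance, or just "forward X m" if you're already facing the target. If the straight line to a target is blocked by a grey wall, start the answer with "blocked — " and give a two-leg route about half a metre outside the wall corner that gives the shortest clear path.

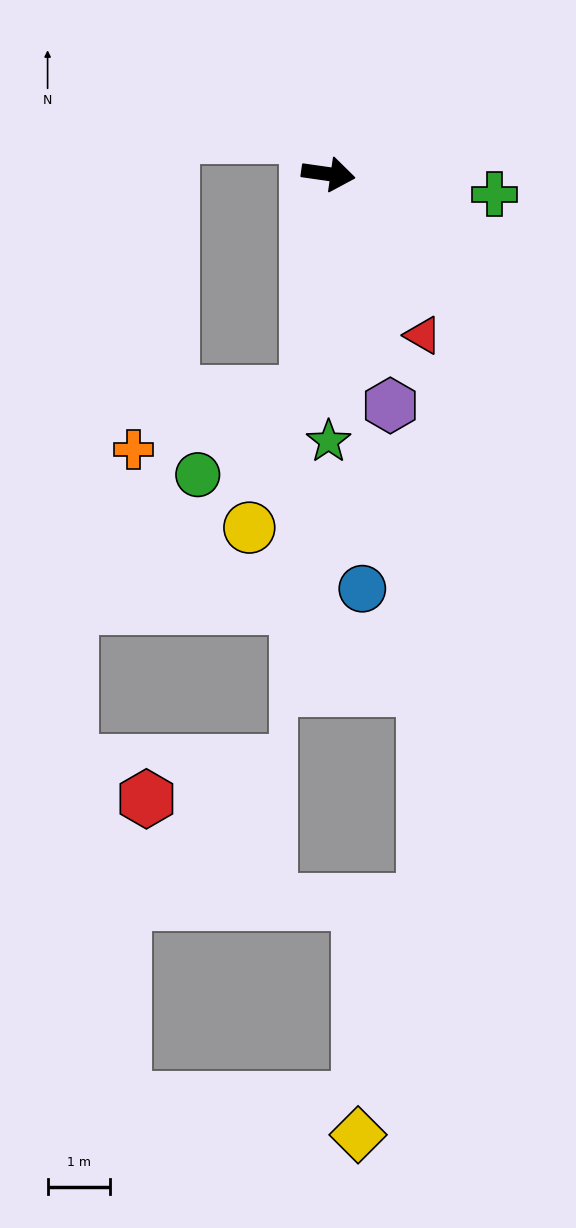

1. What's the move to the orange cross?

blocked — turn right 88°, forward 3.5 m, then turn right 66°, forward 2.9 m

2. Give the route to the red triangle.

turn right 51°, forward 3.0 m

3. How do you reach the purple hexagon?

turn right 67°, forward 3.8 m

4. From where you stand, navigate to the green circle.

blocked — turn right 88°, forward 3.5 m, then turn right 47°, forward 2.2 m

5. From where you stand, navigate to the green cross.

forward 2.7 m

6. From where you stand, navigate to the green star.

turn right 82°, forward 4.3 m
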